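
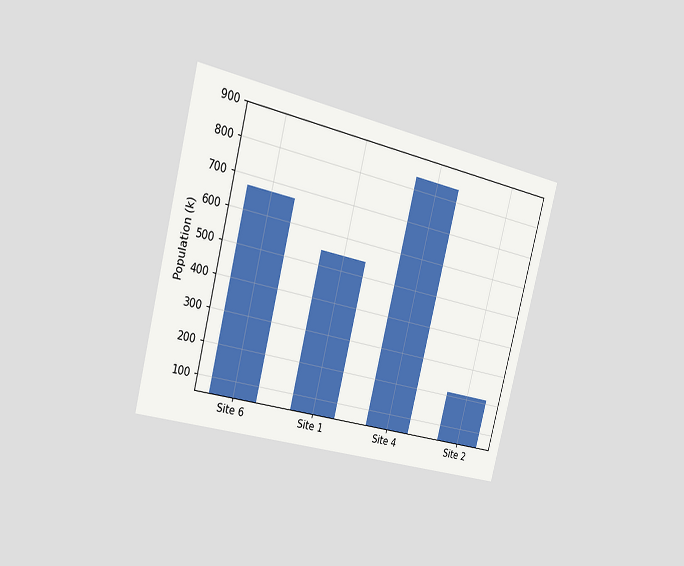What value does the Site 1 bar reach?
546k

The chart is tilted about 14° clockwise and viewed slightly from the left. Reading along the chart's y-axis, the Site 1 bar reaches 546k.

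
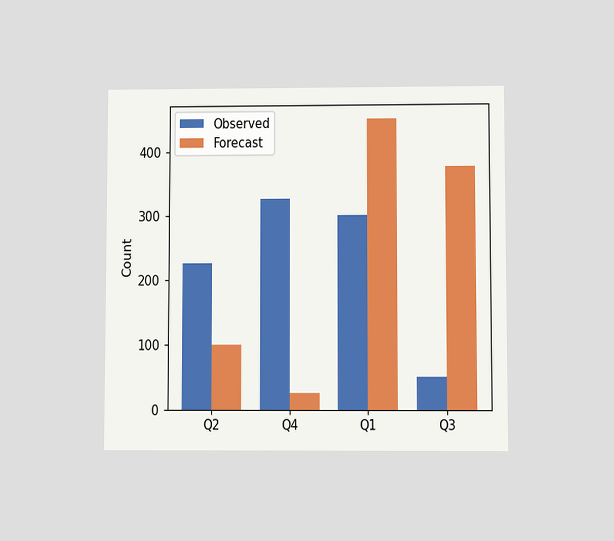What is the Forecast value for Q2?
100

The chart is viewed at a slight angle. The Forecast bar at Q2 reaches 100 on the y-axis.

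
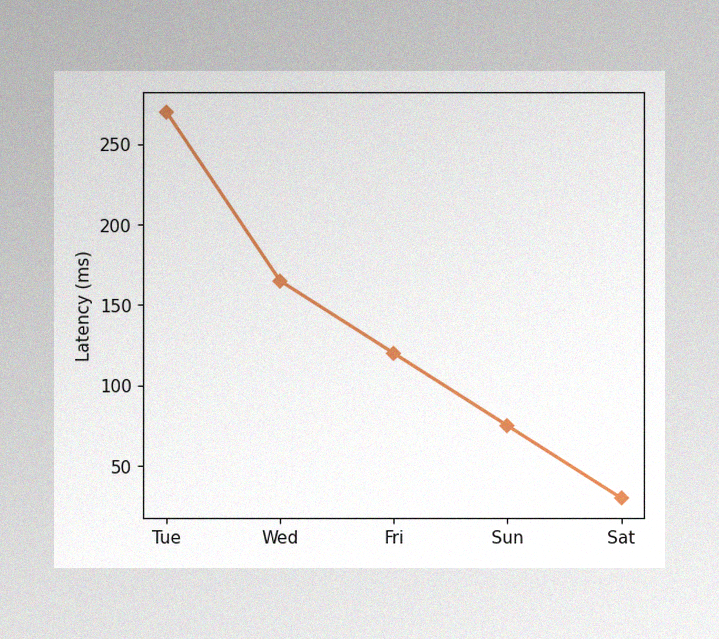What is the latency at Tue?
The image has some photo noise and uneven lighting. At Tue, the line is at 270ms.

270ms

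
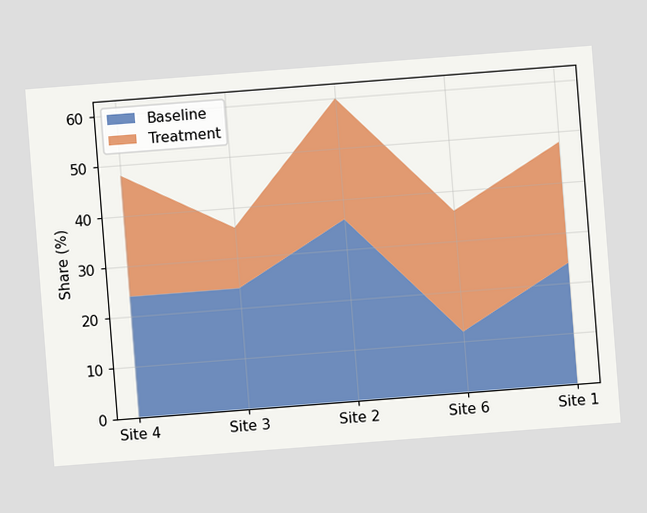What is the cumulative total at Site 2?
60%

The chart is tilted about 4° counter-clockwise. The stacked total at Site 2 reaches 60%.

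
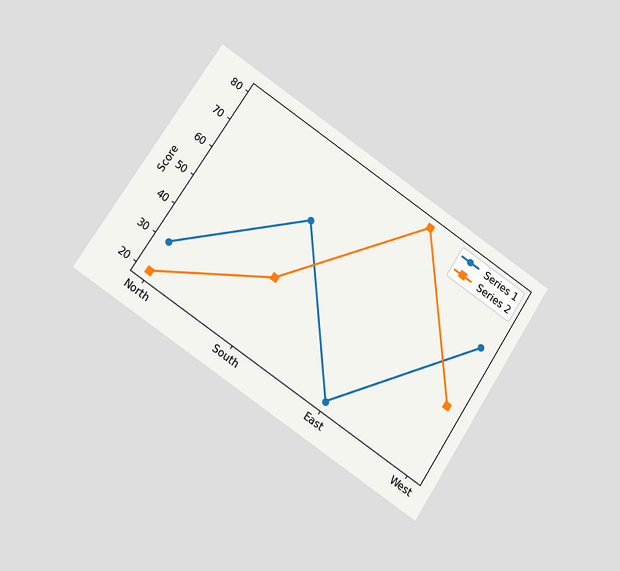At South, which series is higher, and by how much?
Series 1, by 20

The chart is tilted about 33° clockwise and viewed at a slight angle. At South, Series 1 sits above the other line by 20.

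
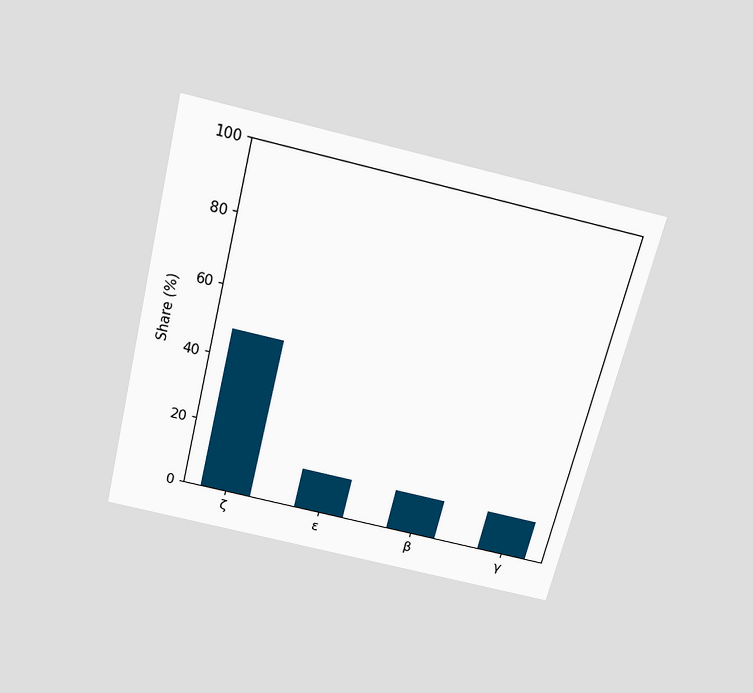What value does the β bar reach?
The chart is tilted about 14° clockwise and viewed slightly from above. Reading along the chart's y-axis, the β bar reaches 12%.

12%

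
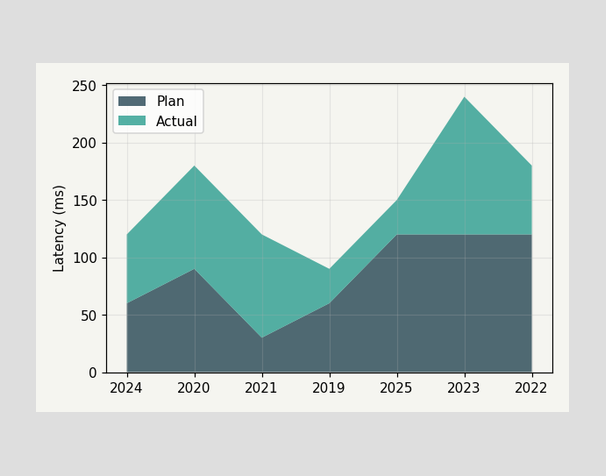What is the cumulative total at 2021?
120ms

The stacked total at 2021 reaches 120ms.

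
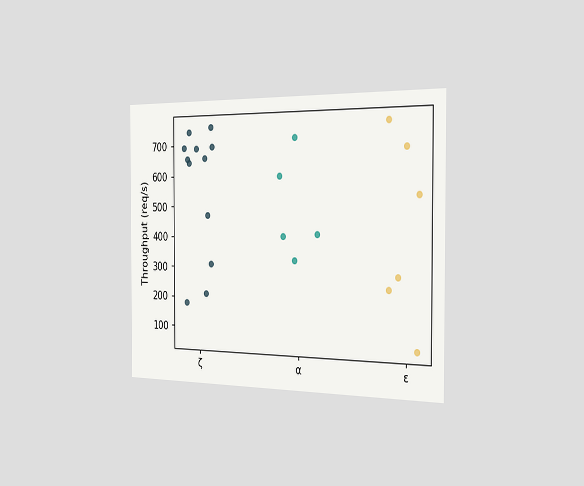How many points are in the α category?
5

The chart is viewed slightly from the right. Counting the markers in the α column gives 5.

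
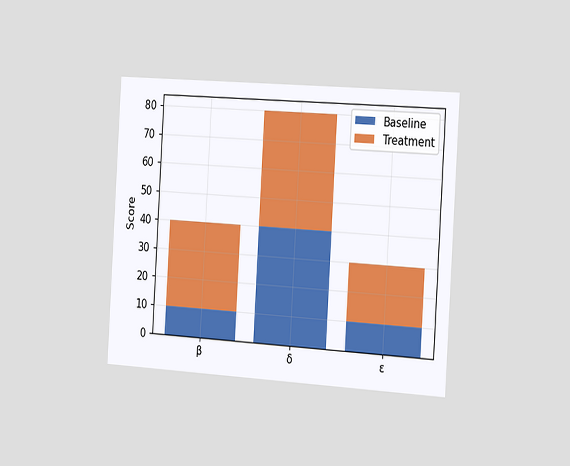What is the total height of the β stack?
40

The chart is tilted about 3° clockwise and viewed slightly from the right. The β stack's top reaches 40 on the y-axis.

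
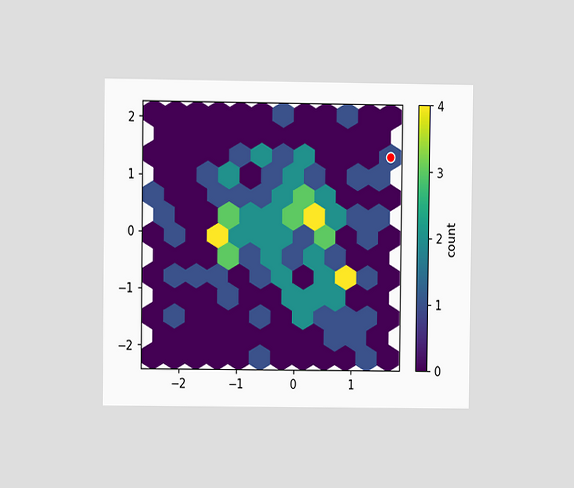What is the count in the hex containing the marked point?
The chart is viewed at a slight angle. The marked hex reads 1 on the colorbar.

1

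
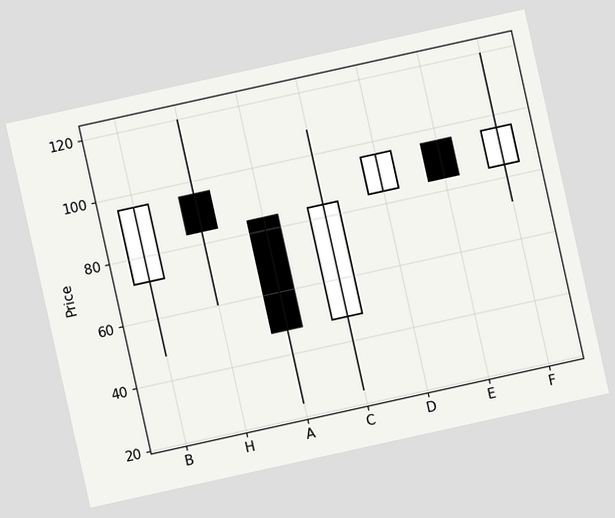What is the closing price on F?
The chart is tilted about 12° counter-clockwise. The F candle closes at 96.

96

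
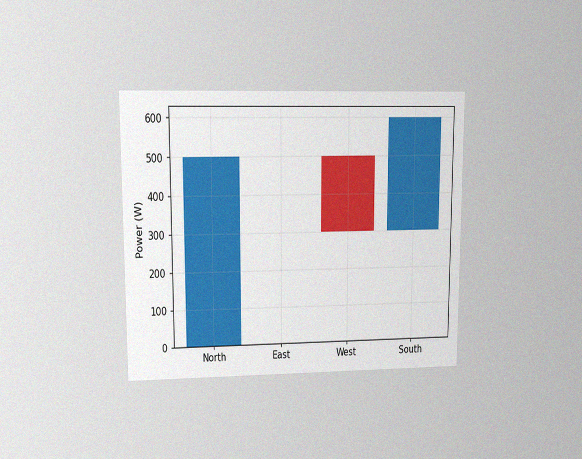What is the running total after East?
500W

The chart is viewed at a slight angle, with some photo noise. After East the running total reaches 500W.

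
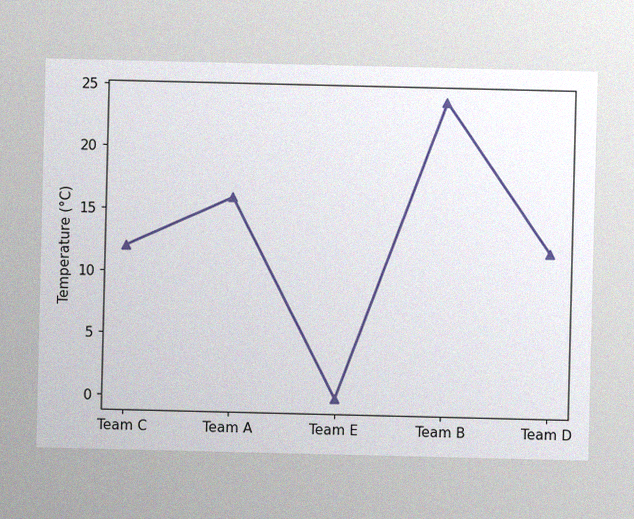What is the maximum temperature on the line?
24°C

The image has some photo noise and uneven lighting. The highest point is at Team B, and reading across to the y-axis gives 24°C.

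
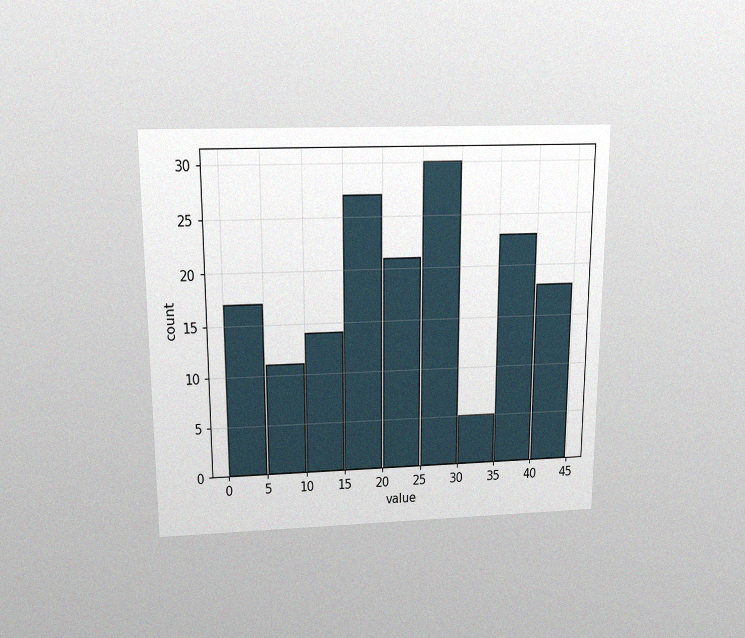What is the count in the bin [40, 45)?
18

The chart is viewed slightly from above, with some photo noise. The [40, 45) bin has height 18.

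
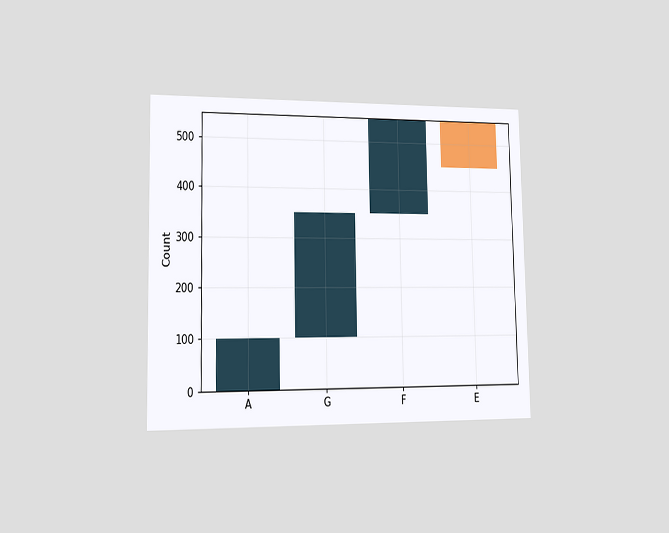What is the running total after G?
350

The chart is viewed slightly from the left. After G the running total reaches 350.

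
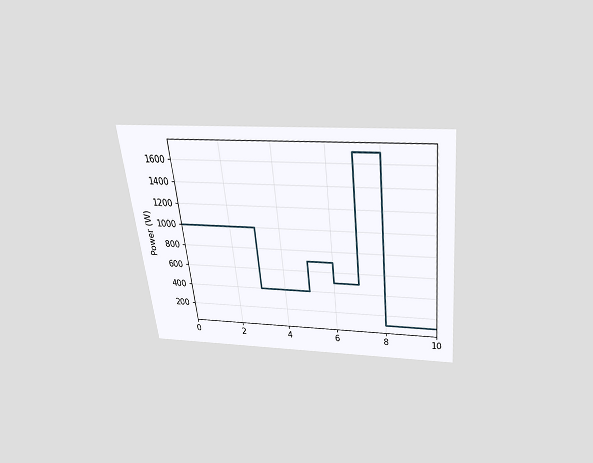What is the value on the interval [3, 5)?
The chart is tilted about 6° counter-clockwise and viewed slightly from above. On [3, 5) the step sits at 400W.

400W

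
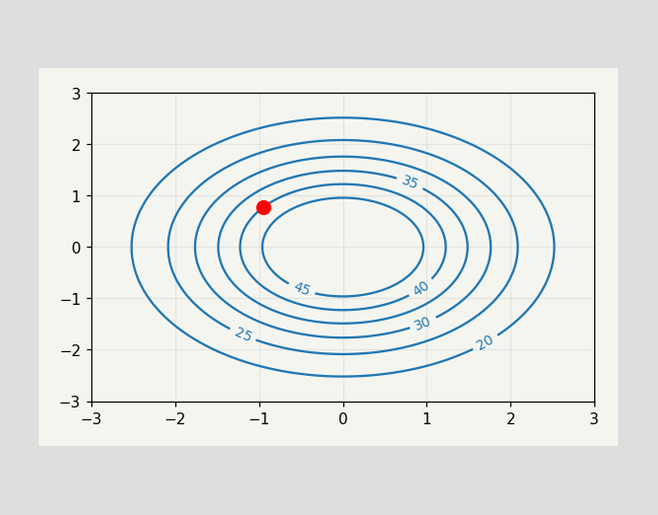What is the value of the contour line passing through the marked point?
40

The marked point sits on the contour labelled 40.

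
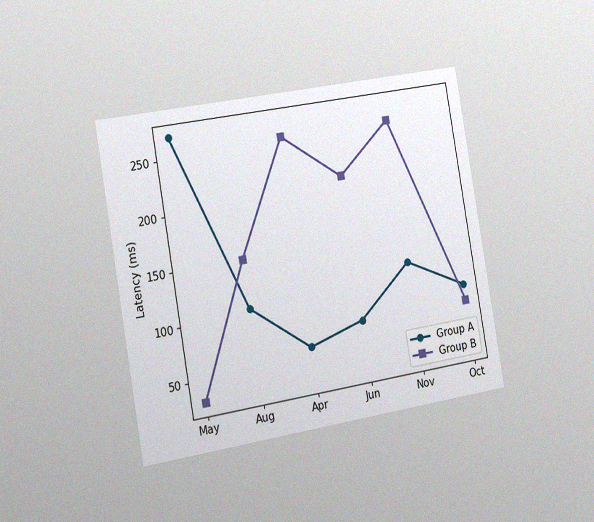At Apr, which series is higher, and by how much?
The chart is tilted about 10° counter-clockwise and viewed slightly from the left, with some photo noise. At Apr, Group B sits above the other line by 195ms.

Group B, by 195ms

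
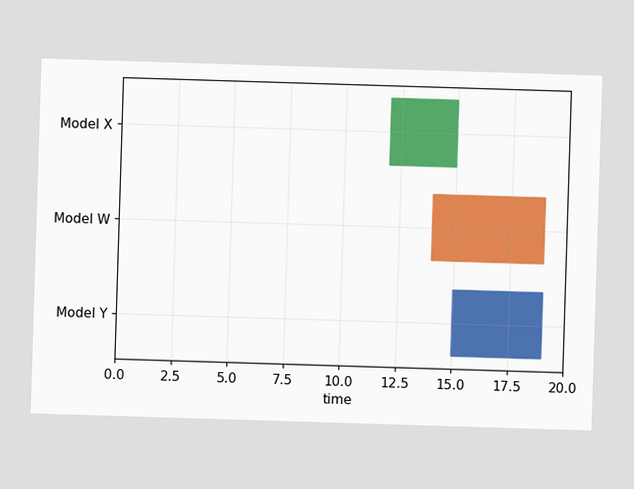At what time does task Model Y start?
The Model Y bar begins at t=15.

15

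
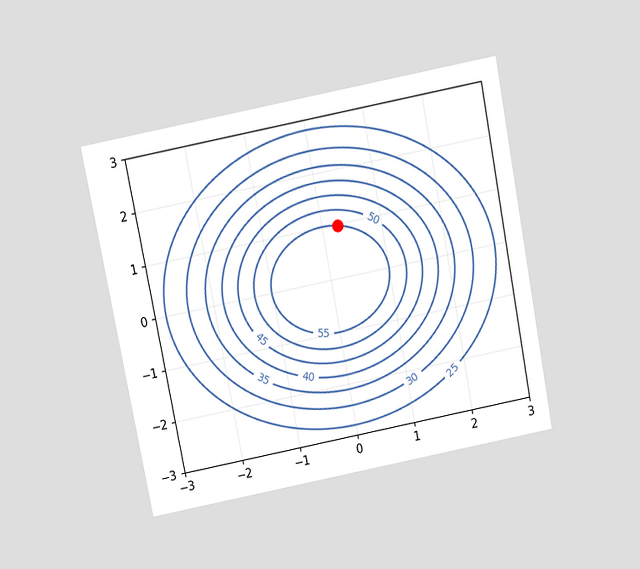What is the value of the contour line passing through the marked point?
55

The chart is tilted about 11° counter-clockwise and viewed slightly from above. The marked point sits on the contour labelled 55.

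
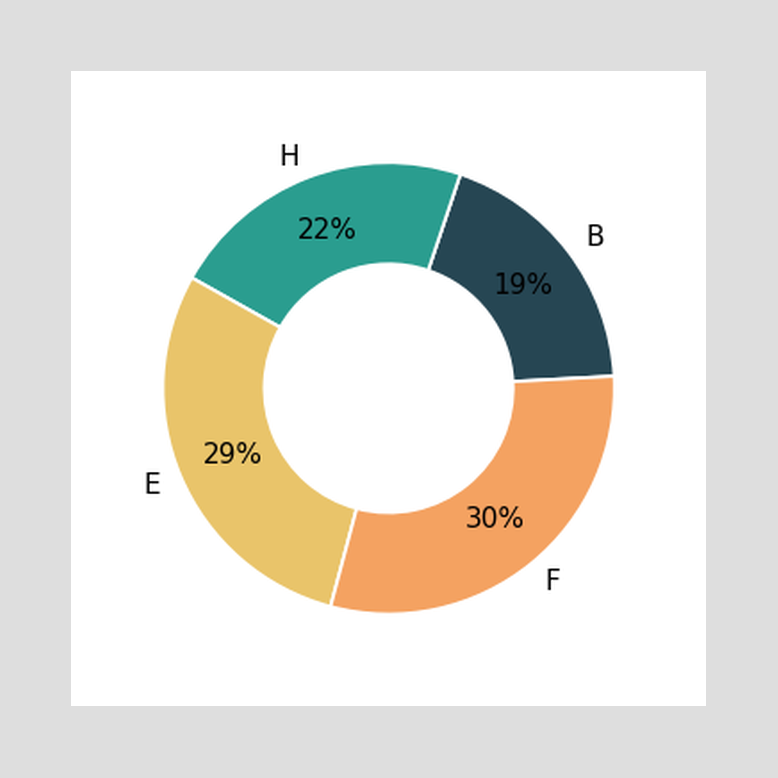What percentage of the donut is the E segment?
The E segment takes up 29% of the ring.

29%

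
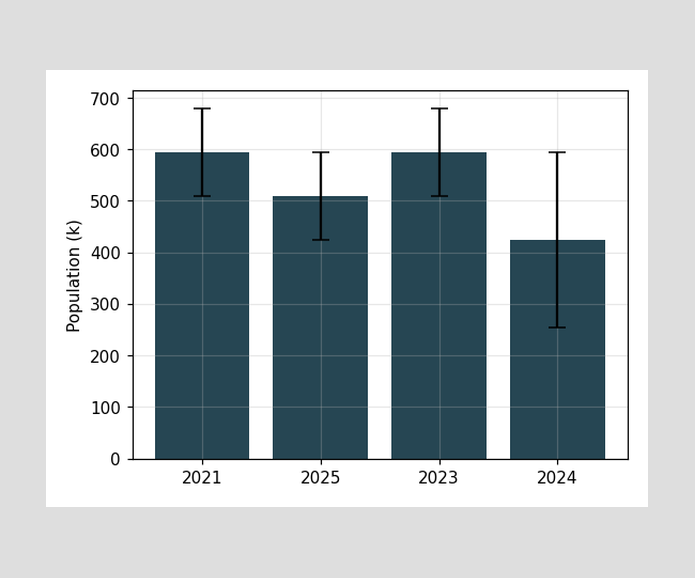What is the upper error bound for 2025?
595k

The 2025 bar's upper whisker reaches 595k.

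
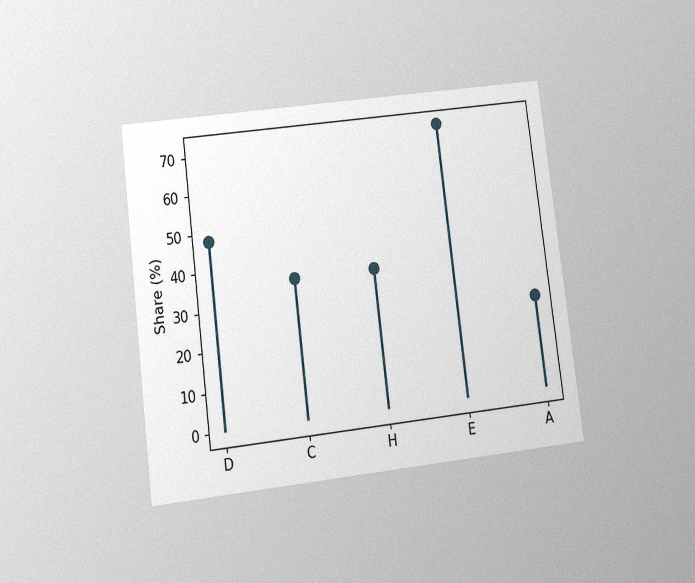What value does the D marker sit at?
The chart is tilted about 7° counter-clockwise and viewed at a slight angle, with some photo noise. The D marker sits at 48%.

48%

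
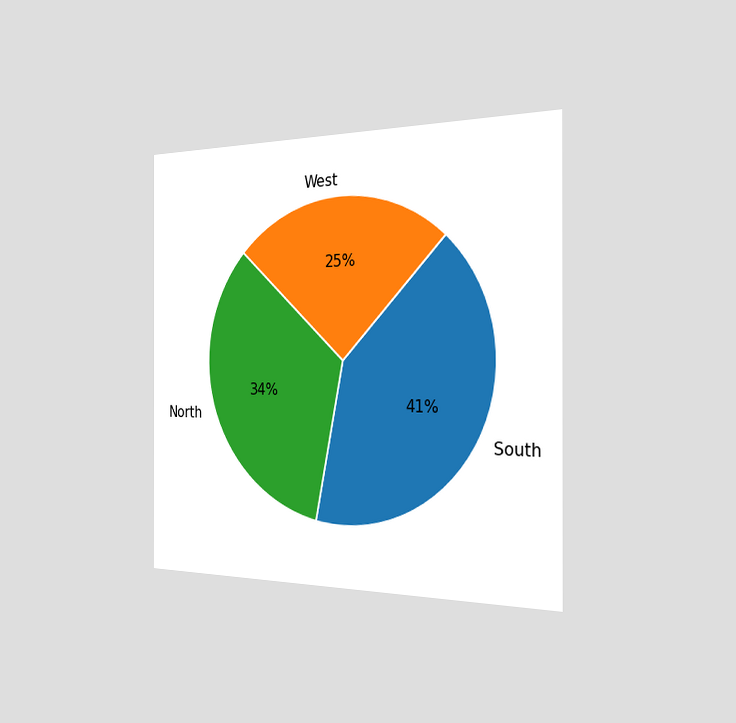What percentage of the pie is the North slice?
The chart is viewed slightly from the right. The North slice takes up 34% of the pie.

34%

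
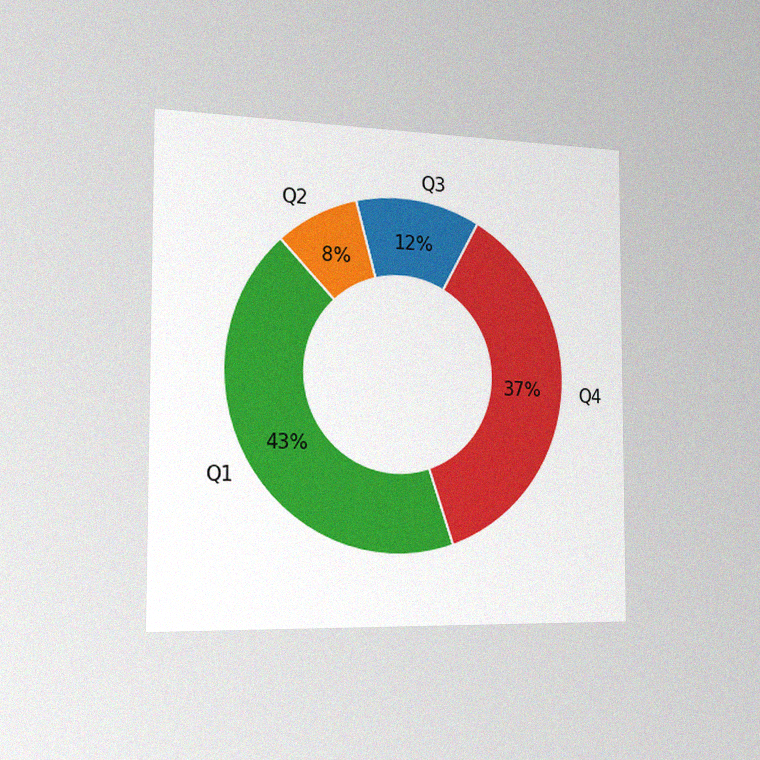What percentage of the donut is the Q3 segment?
The chart is viewed slightly from the left, with some photo noise. The Q3 segment takes up 12% of the ring.

12%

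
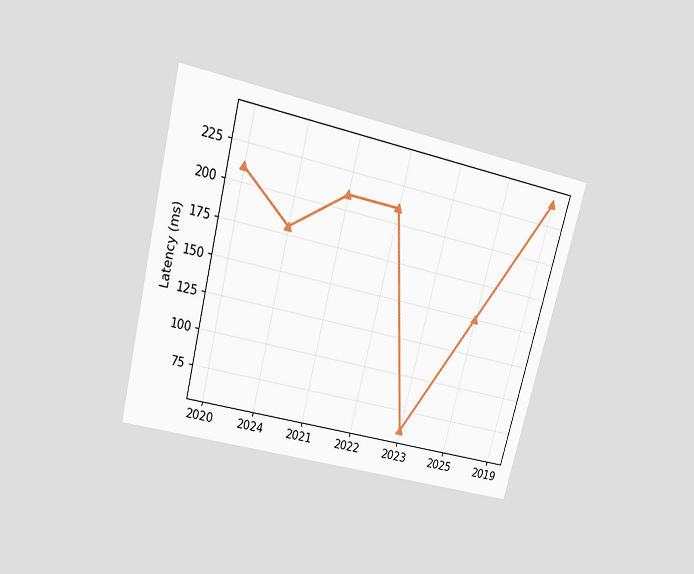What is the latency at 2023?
The chart is tilted about 14° clockwise and viewed slightly from above. At 2023, the line is at 60ms.

60ms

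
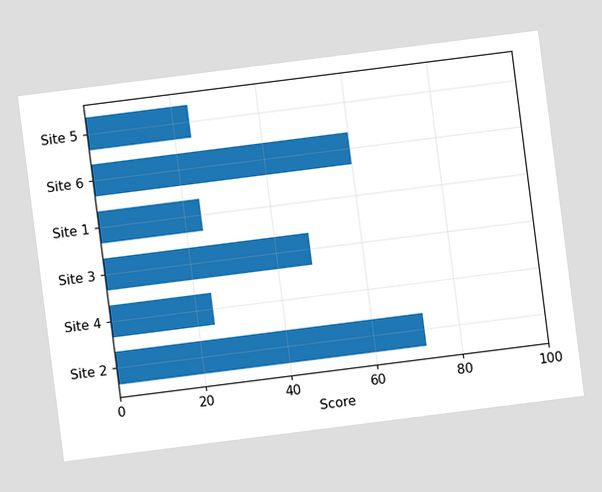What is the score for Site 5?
24

The chart is tilted about 7° counter-clockwise. Reading along the chart's x-axis, the Site 5 bar reaches 24.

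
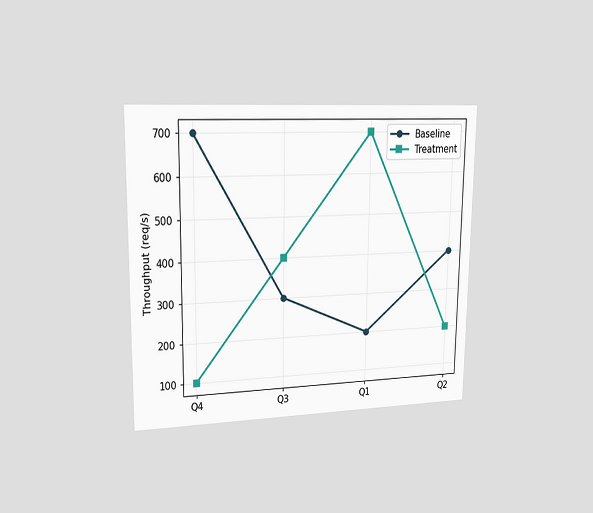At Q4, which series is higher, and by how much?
The chart is viewed slightly from the left. At Q4, Baseline sits above the other line by 600req/s.

Baseline, by 600req/s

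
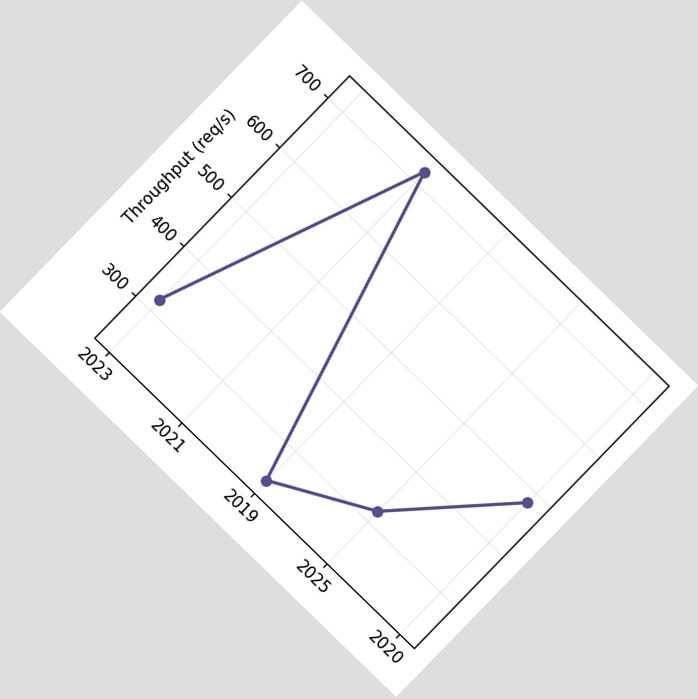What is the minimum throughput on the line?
The chart is tilted about 44° clockwise. The lowest point is at 2019, and reading across to the y-axis gives 240req/s.

240req/s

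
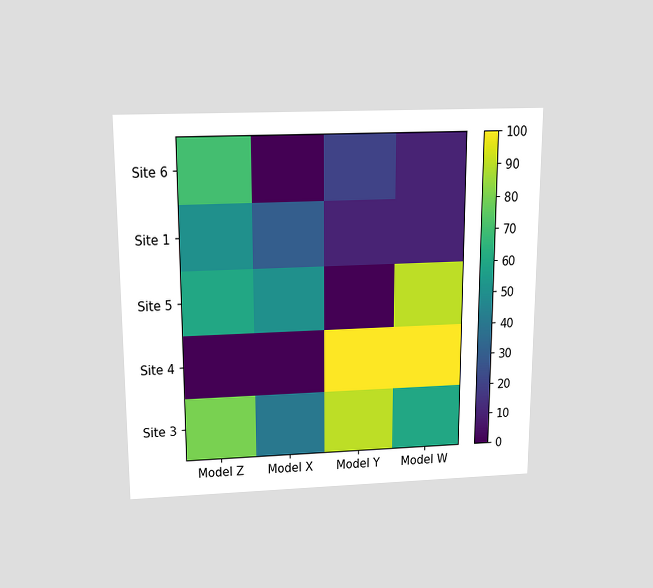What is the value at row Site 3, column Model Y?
90

The chart is viewed slightly from above. Matching cell (Site 3, Model Y) against the colorbar gives 90.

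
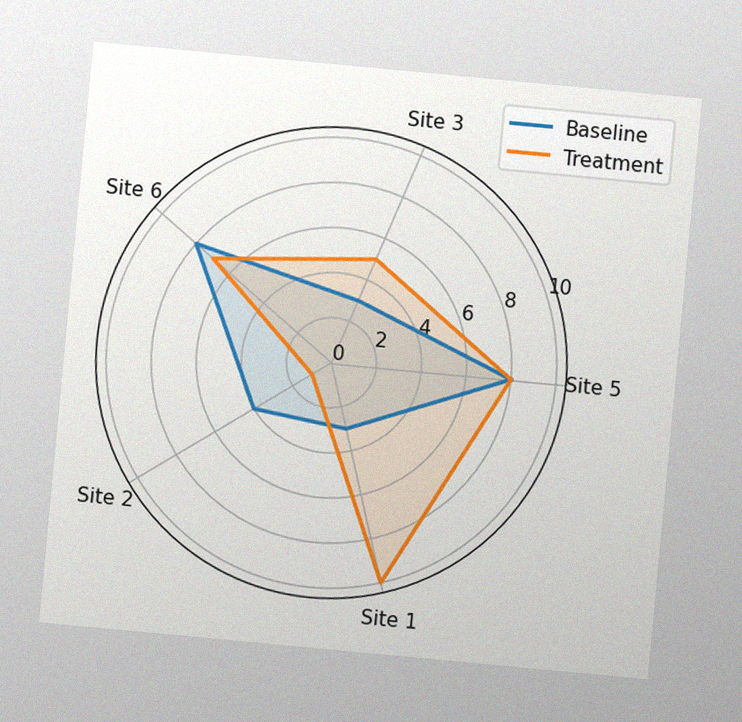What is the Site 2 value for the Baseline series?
The chart is tilted about 5° clockwise, with some photo noise. On the Site 2 axis, Baseline reaches 4.

4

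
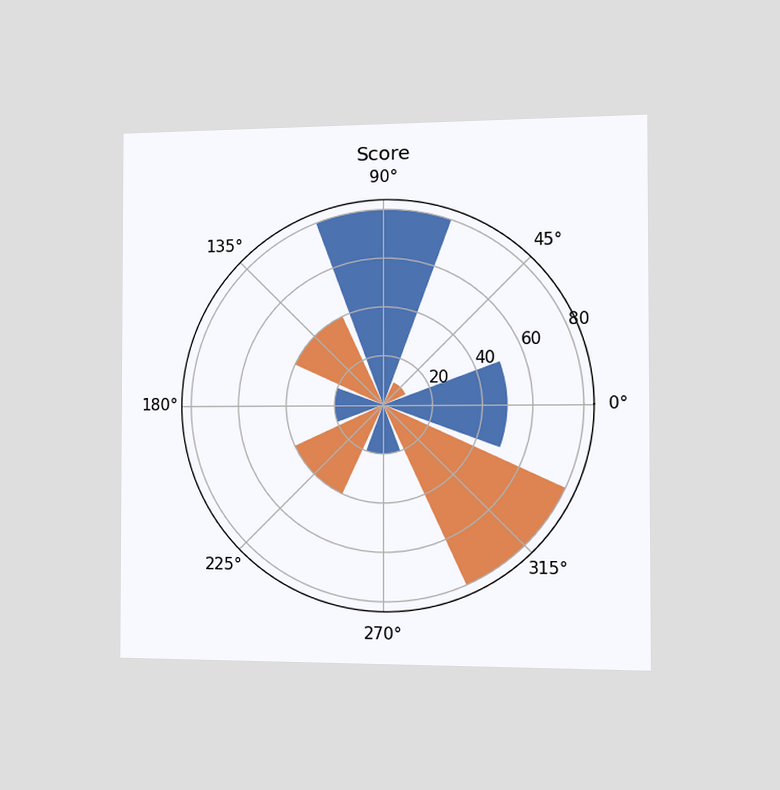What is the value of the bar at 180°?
The chart is viewed slightly from the right. The bar at 180° reaches 20 on the radial axis.

20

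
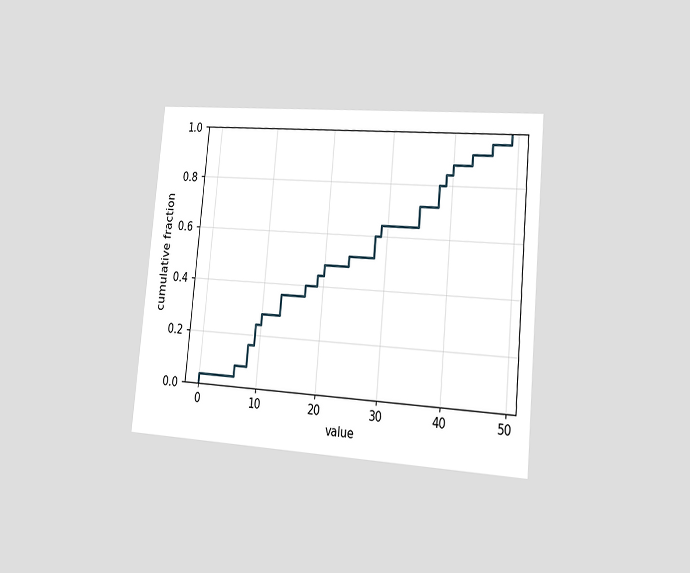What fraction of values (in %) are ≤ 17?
The chart is tilted about 5° clockwise and viewed slightly from the right. At x=17 the ECDF step is at 40%.

40%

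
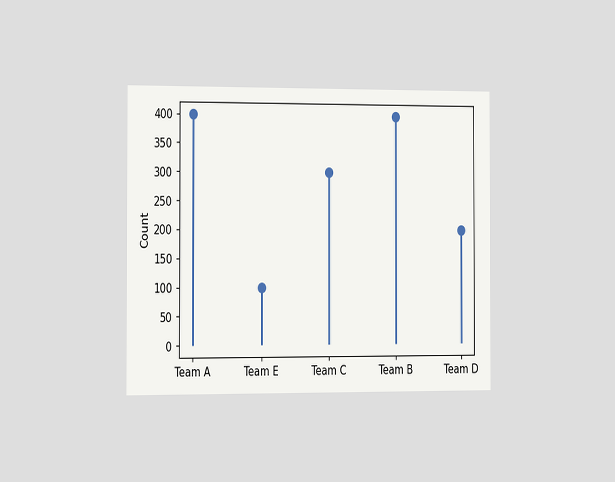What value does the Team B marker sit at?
400

The chart is viewed slightly from the left. The Team B marker sits at 400.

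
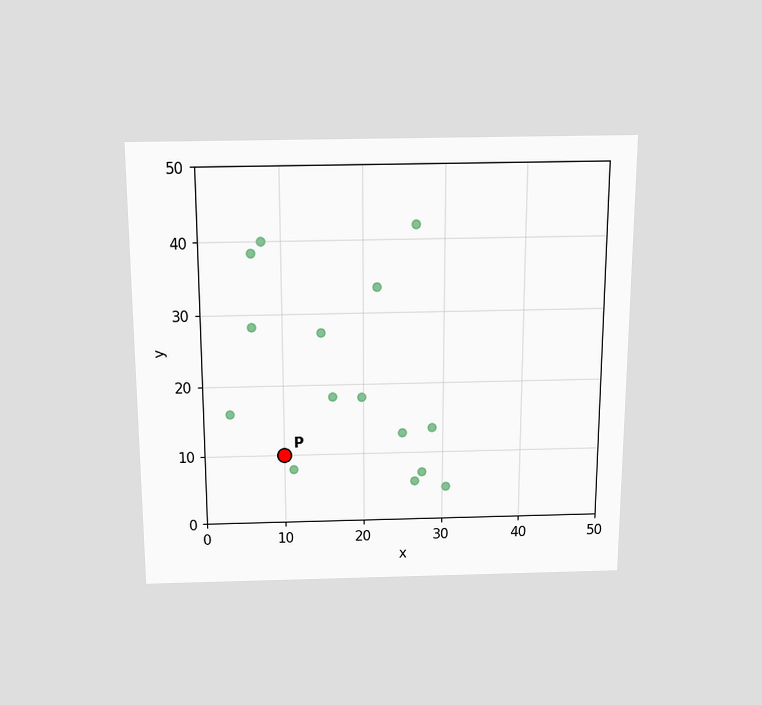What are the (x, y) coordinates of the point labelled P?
(10, 10)

The chart is viewed slightly from above. Following the gridlines from P to each axis, P sits at (10, 10).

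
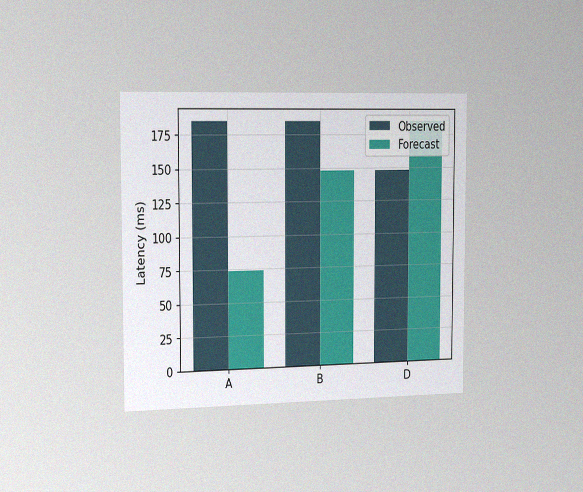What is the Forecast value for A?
74ms

The chart is viewed slightly from the left, with some photo noise. The Forecast bar at A reaches 74ms on the y-axis.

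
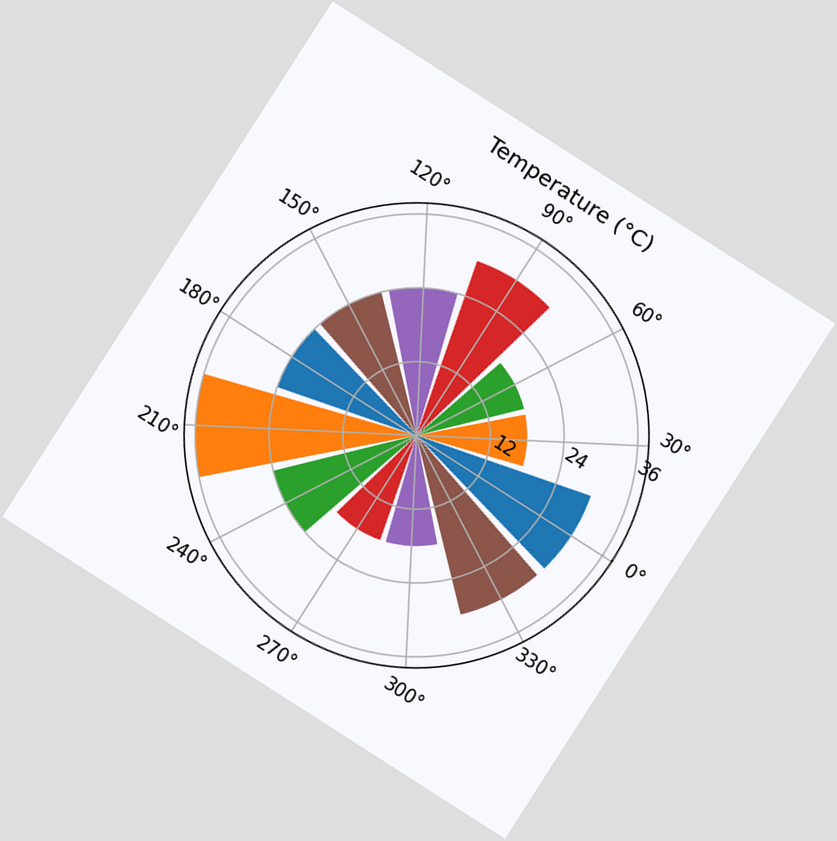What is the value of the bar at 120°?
The chart is tilted about 33° clockwise. The bar at 120° reaches 24°C on the radial axis.

24°C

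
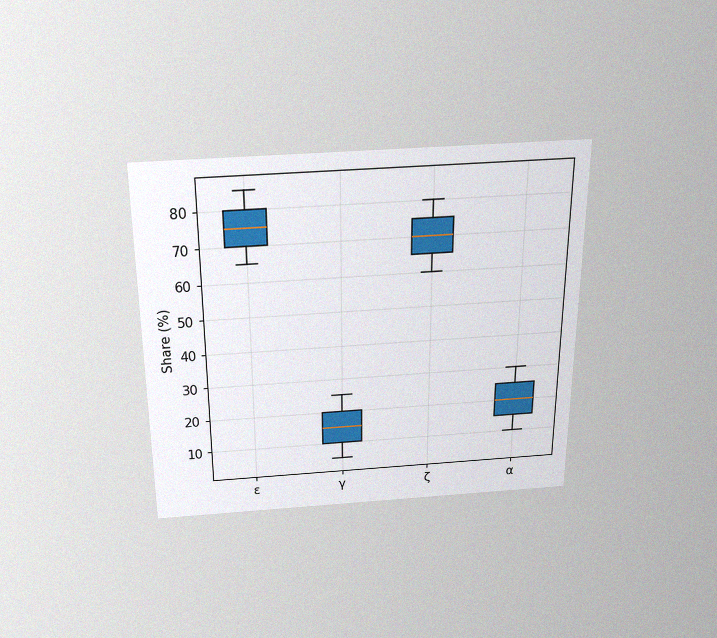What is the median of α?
The chart is viewed slightly from above, with some photo noise. The median line in the α box sits at 20%.

20%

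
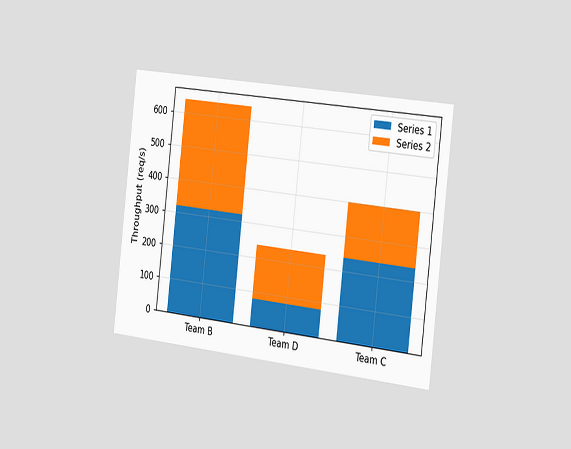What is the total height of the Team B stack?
640req/s

The chart is tilted about 7° clockwise and viewed slightly from the right. The Team B stack's top reaches 640req/s on the y-axis.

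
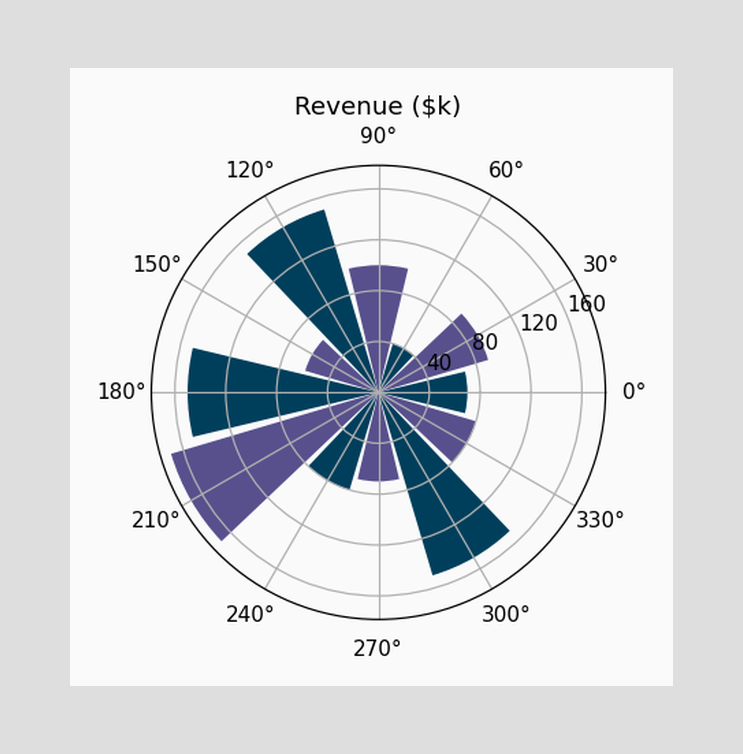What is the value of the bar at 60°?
The bar at 60° reaches $40k on the radial axis.

$40k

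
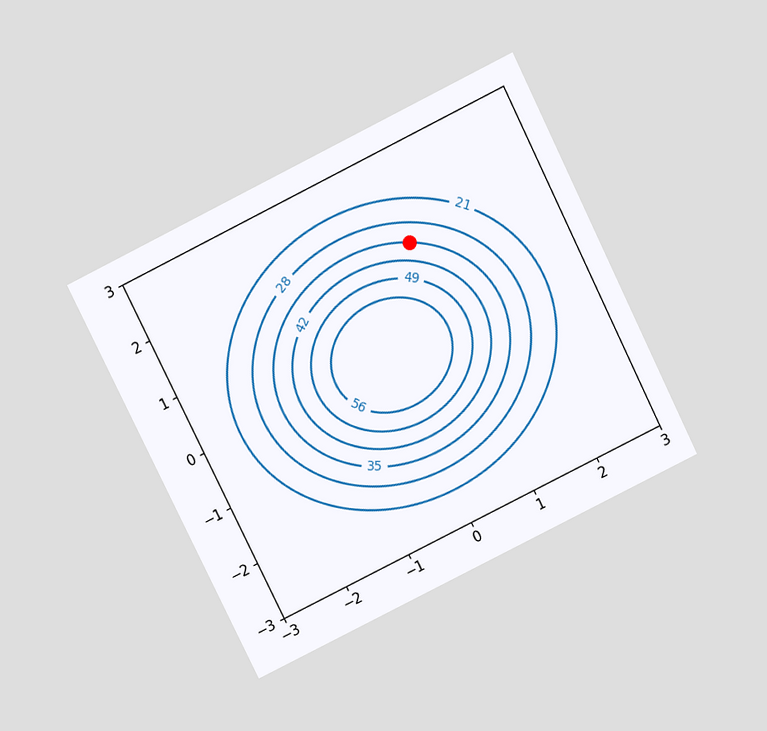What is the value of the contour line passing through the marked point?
The chart is tilted about 26° counter-clockwise and viewed slightly from above. The marked point sits on the contour labelled 35.

35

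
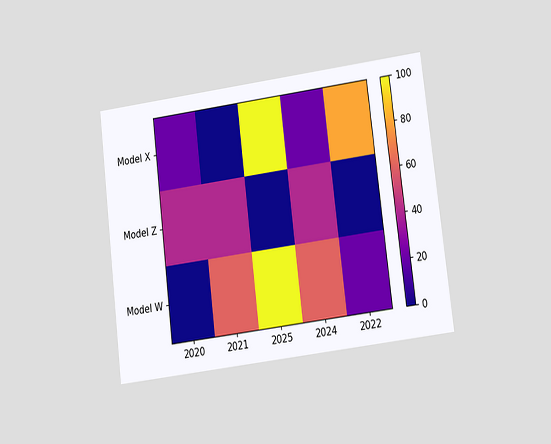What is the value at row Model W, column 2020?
The chart is tilted about 7° counter-clockwise and viewed at a slight angle. Matching cell (Model W, 2020) against the colorbar gives 0.

0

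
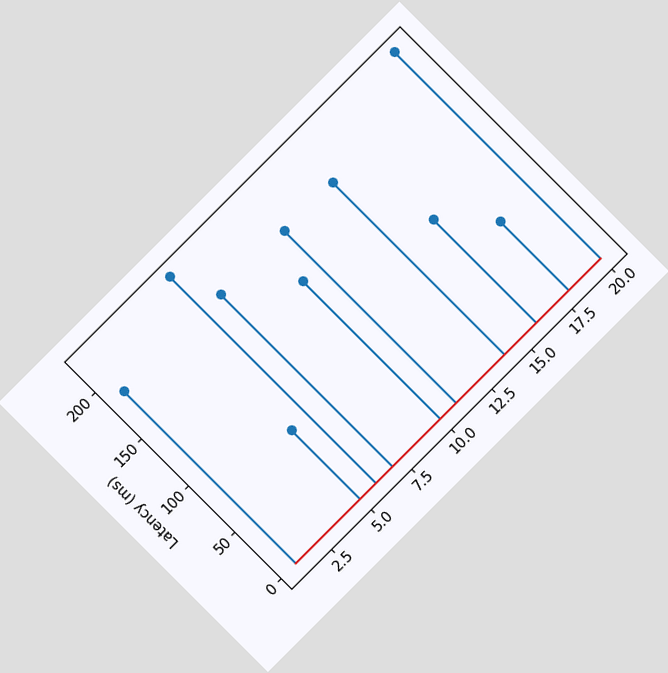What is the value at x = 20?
222ms

The chart is tilted about 45° counter-clockwise. The stem at x=20 reaches 222ms.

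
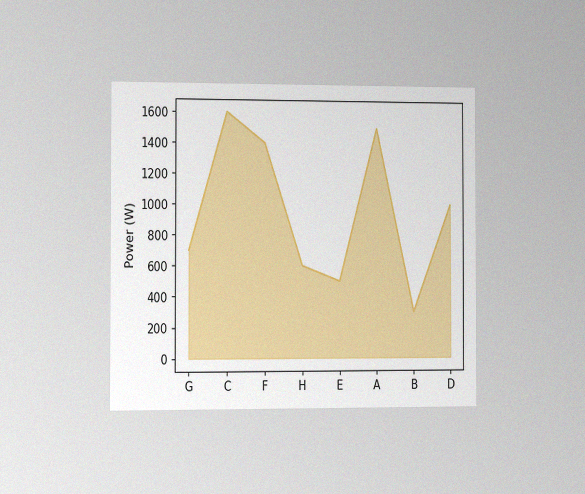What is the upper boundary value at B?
300W

The chart is viewed slightly from the left, with some photo noise. At B the upper boundary is at 300W.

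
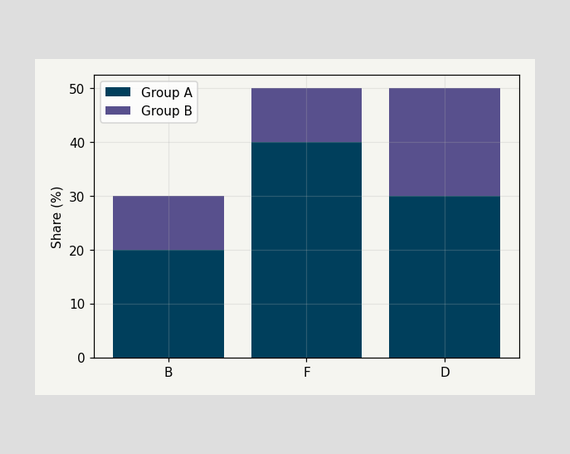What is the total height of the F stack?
The F stack's top reaches 50% on the y-axis.

50%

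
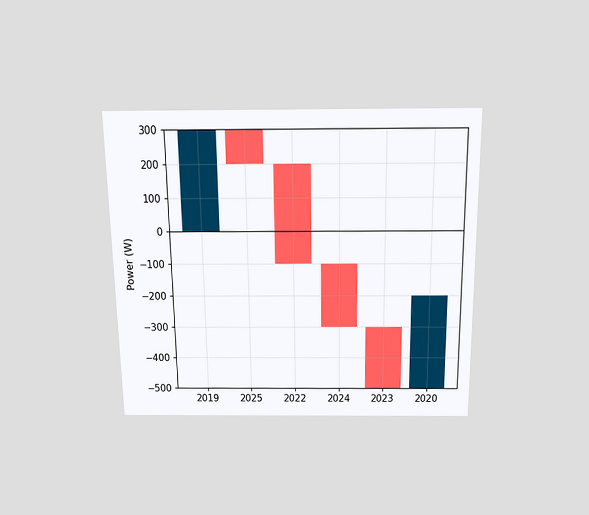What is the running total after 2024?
The chart is viewed slightly from above. After 2024 the running total reaches -300W.

-300W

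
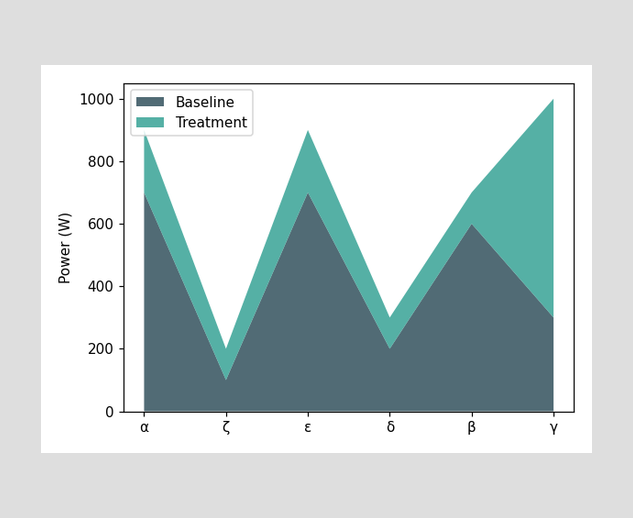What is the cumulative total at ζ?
The stacked total at ζ reaches 200W.

200W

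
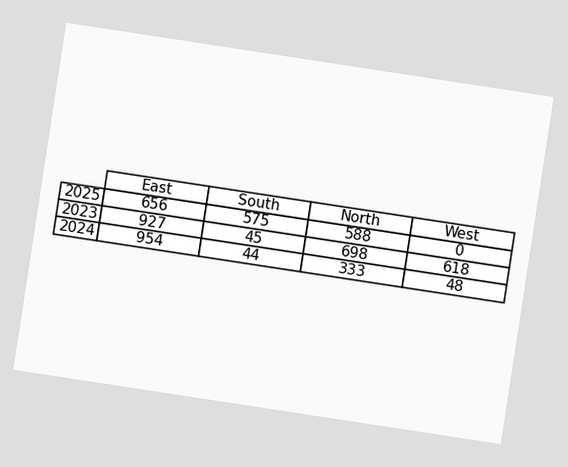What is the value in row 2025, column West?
The chart is tilted about 9° clockwise. The (2025, West) cell reads 0.

0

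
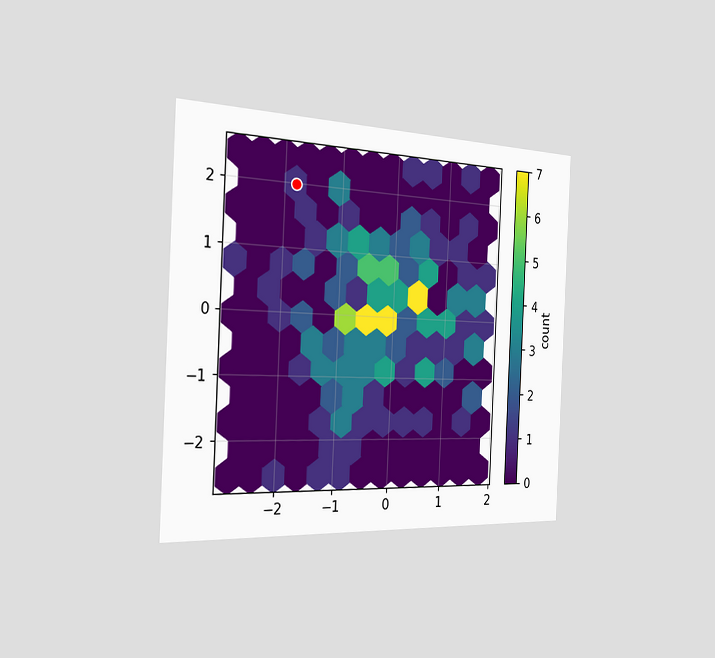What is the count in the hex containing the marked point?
1

The chart is tilted about 3° clockwise and viewed slightly from the left. The marked hex reads 1 on the colorbar.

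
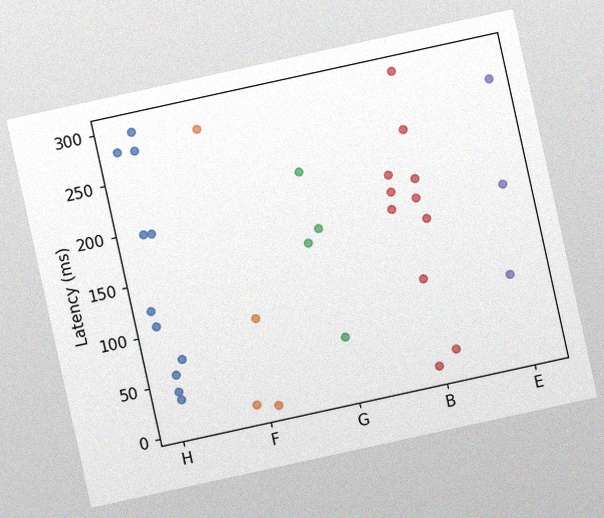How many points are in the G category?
The chart is tilted about 12° counter-clockwise, with some photo noise. Counting the markers in the G column gives 4.

4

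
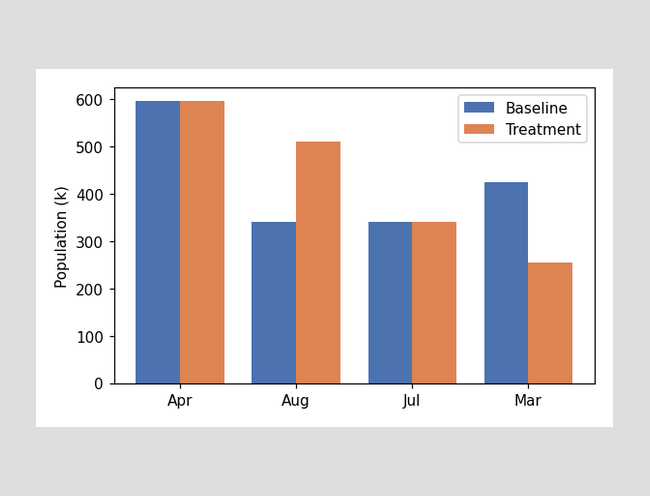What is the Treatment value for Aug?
510k

The Treatment bar at Aug reaches 510k on the y-axis.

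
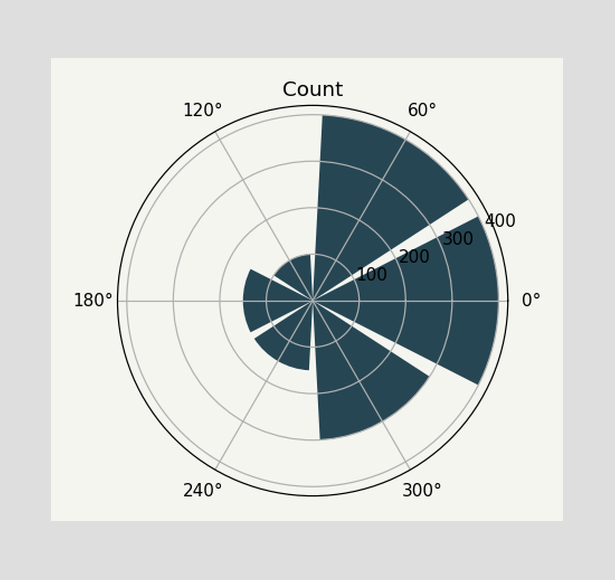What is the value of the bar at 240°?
150

The bar at 240° reaches 150 on the radial axis.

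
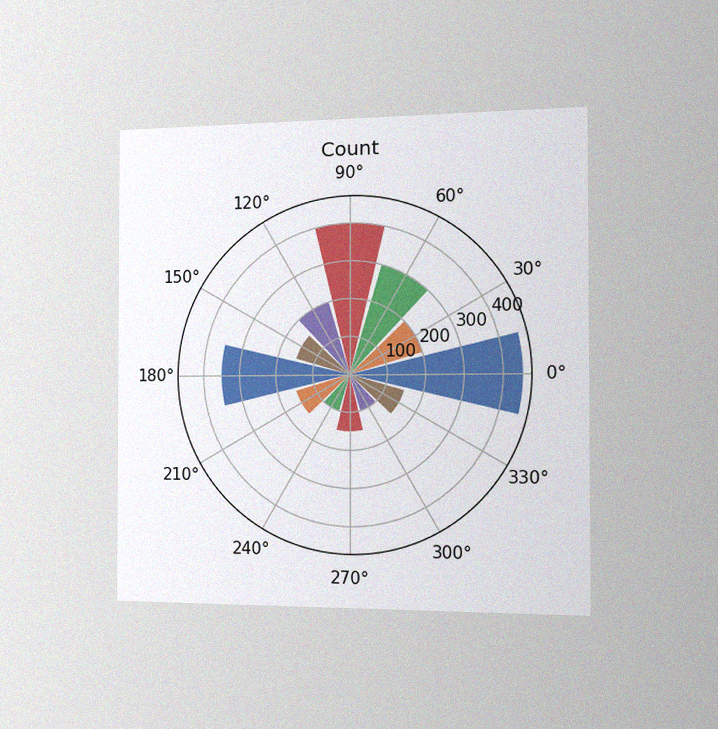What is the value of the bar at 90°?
The chart is viewed slightly from the right, with some photo noise. The bar at 90° reaches 400 on the radial axis.

400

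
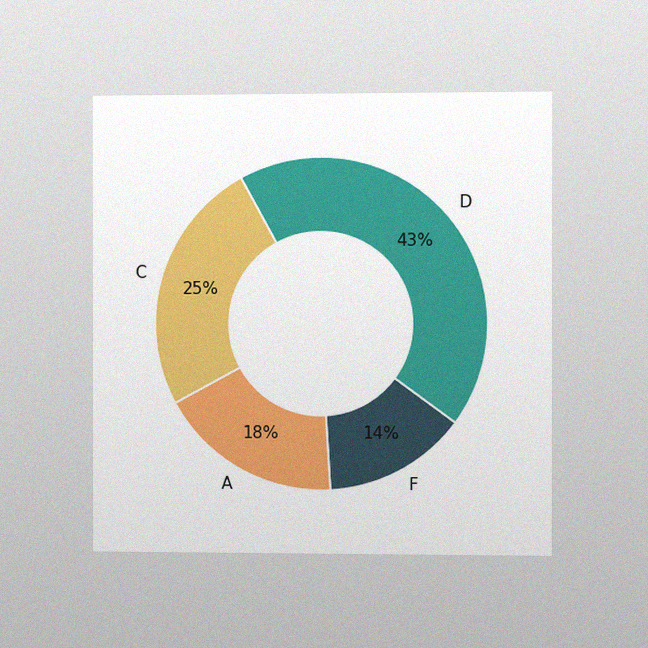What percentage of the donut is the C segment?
25%

The chart is viewed slightly from the right, with some photo noise. The C segment takes up 25% of the ring.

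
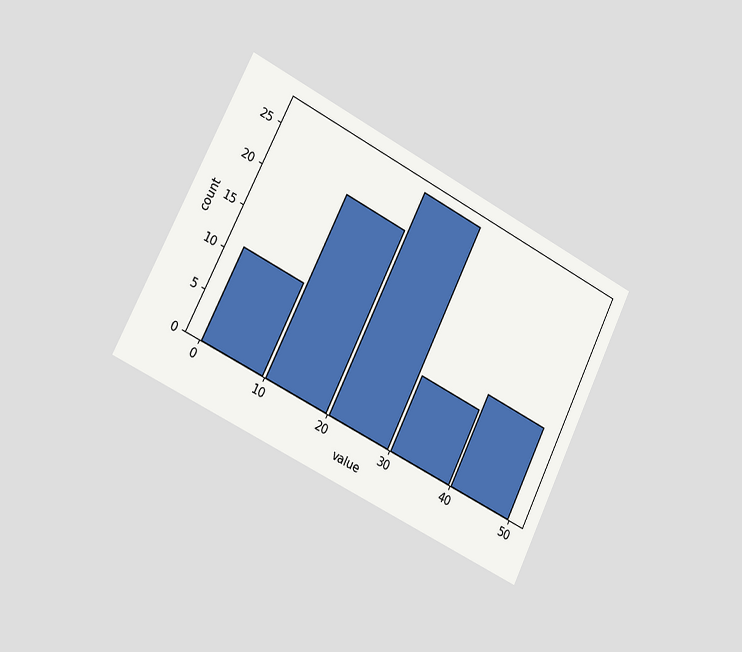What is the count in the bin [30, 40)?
The chart is tilted about 26° clockwise and viewed slightly from the left. The [30, 40) bin has height 9.

9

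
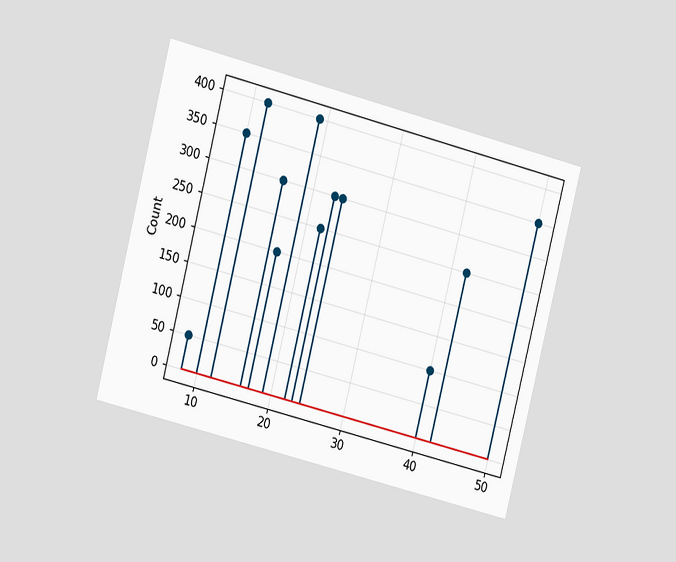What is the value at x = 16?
The chart is tilted about 14° clockwise and viewed at a slight angle. The stem at x=16 reaches 300.

300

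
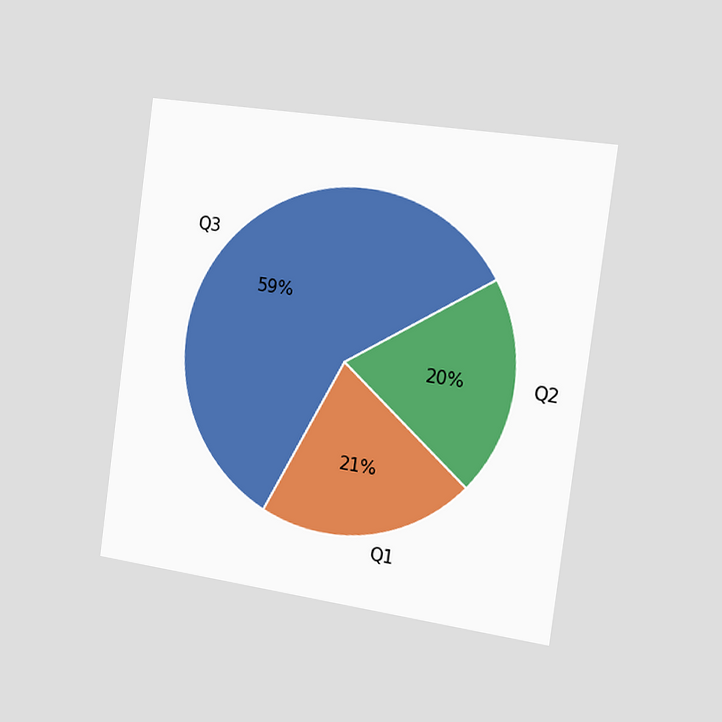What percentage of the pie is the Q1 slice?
The chart is tilted about 8° clockwise and viewed slightly from the right. The Q1 slice takes up 21% of the pie.

21%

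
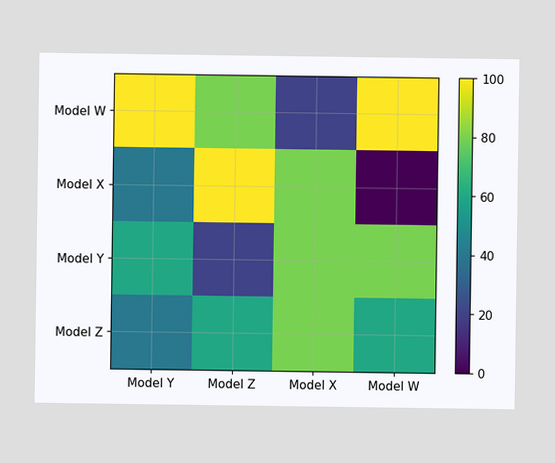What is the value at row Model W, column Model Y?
Matching cell (Model W, Model Y) against the colorbar gives 100.

100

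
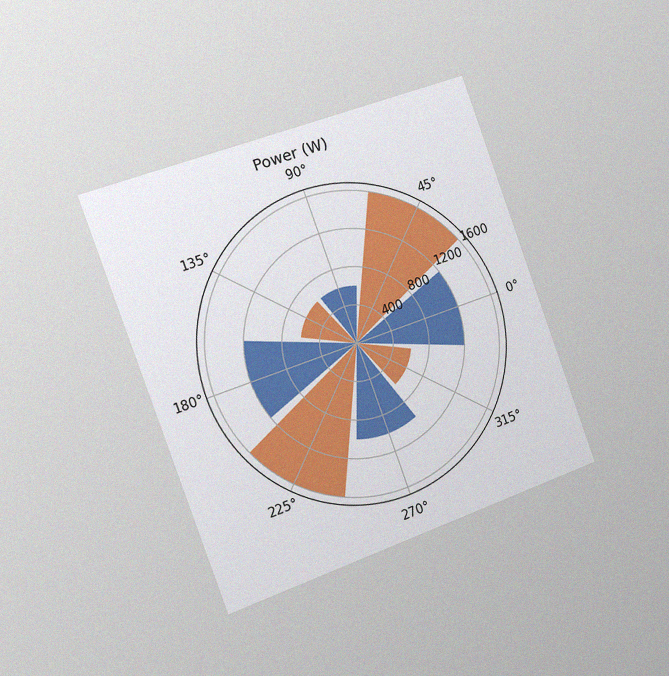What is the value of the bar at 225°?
1600W

The chart is tilted about 20° counter-clockwise and viewed slightly from the left, with some photo noise. The bar at 225° reaches 1600W on the radial axis.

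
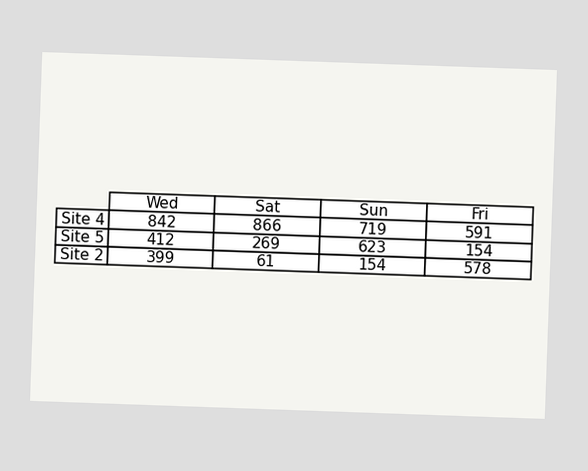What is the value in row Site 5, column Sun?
623

The chart is tilted about 2° clockwise. The (Site 5, Sun) cell reads 623.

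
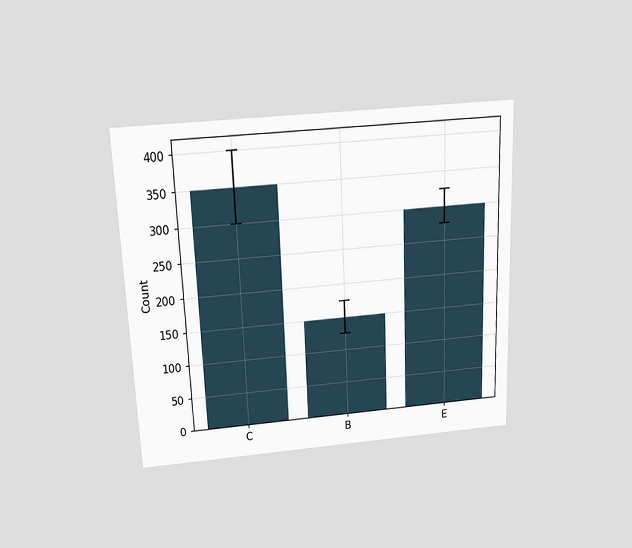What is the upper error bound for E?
The chart is tilted about 2° counter-clockwise and viewed slightly from above. The E bar's upper whisker reaches 325.

325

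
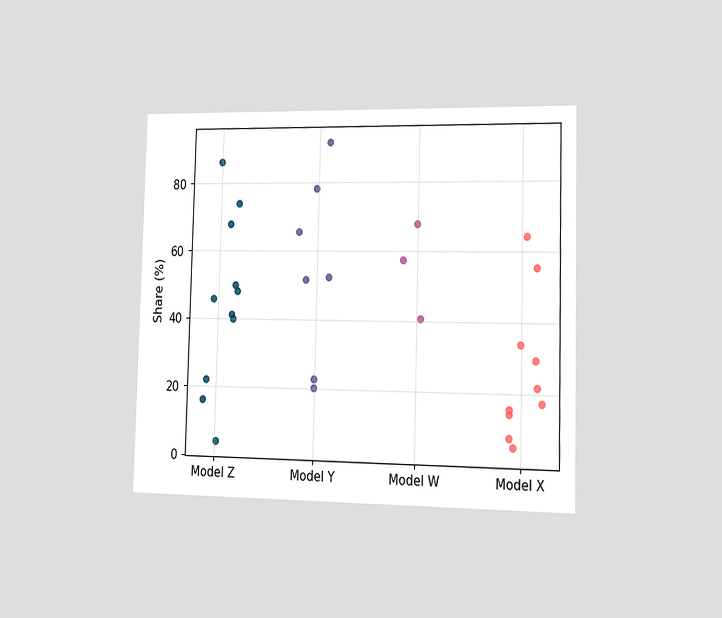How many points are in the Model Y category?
The chart is viewed slightly from the right. Counting the markers in the Model Y column gives 7.

7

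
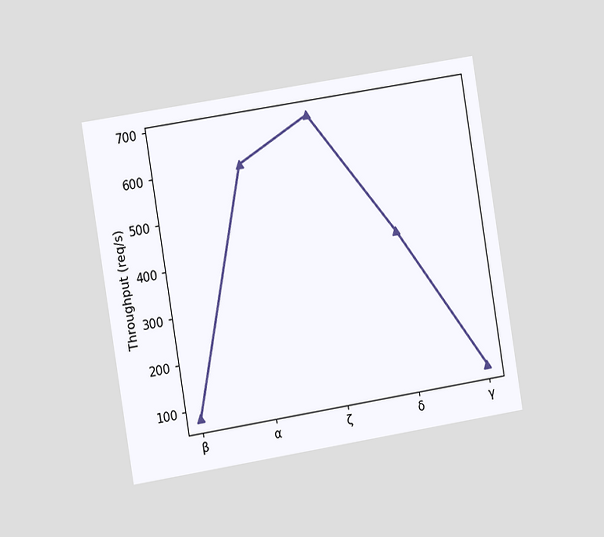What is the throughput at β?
The chart is tilted about 9° counter-clockwise and viewed slightly from the left. At β, the line is at 80req/s.

80req/s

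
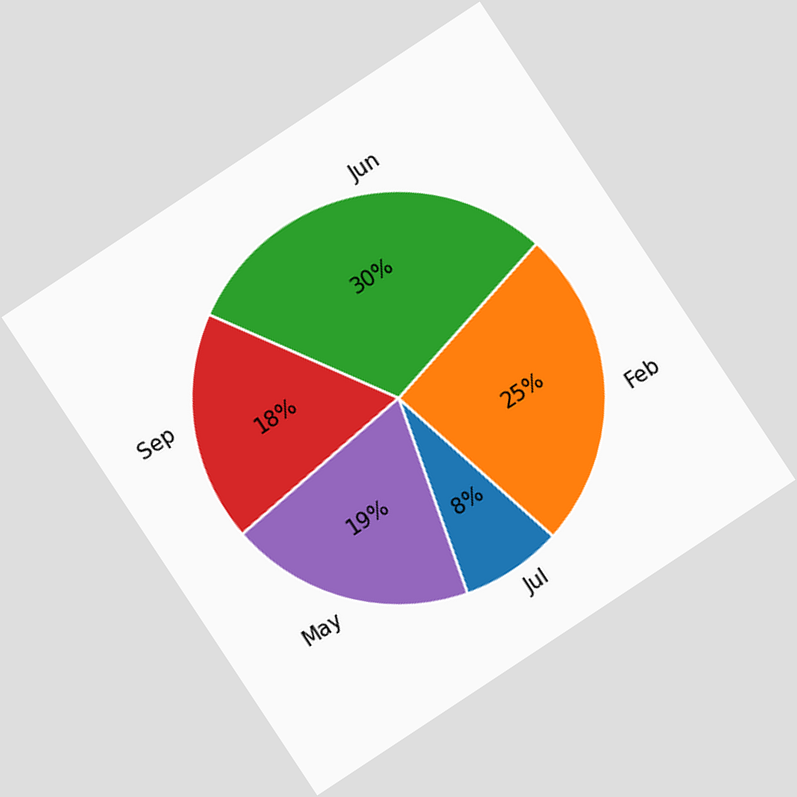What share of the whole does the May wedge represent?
The chart is tilted about 33° counter-clockwise. The May slice takes up 19% of the pie.

19%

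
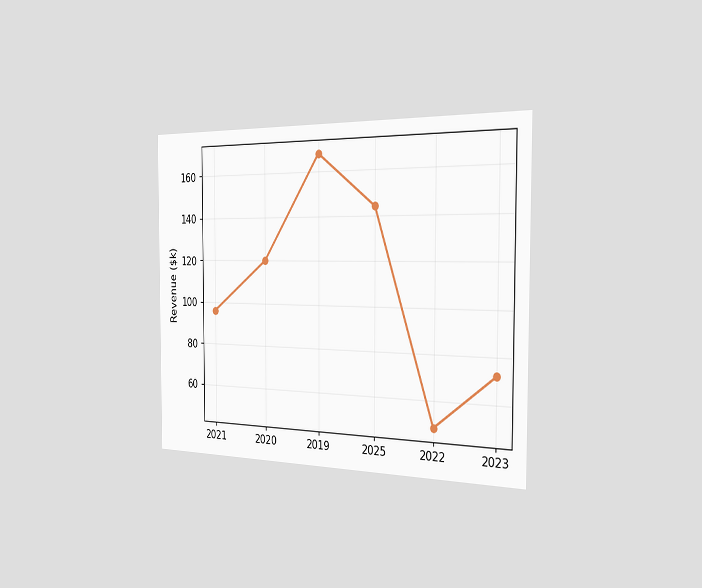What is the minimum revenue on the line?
$48k

The chart is viewed slightly from the right. The lowest point is at 2022, and reading across to the y-axis gives $48k.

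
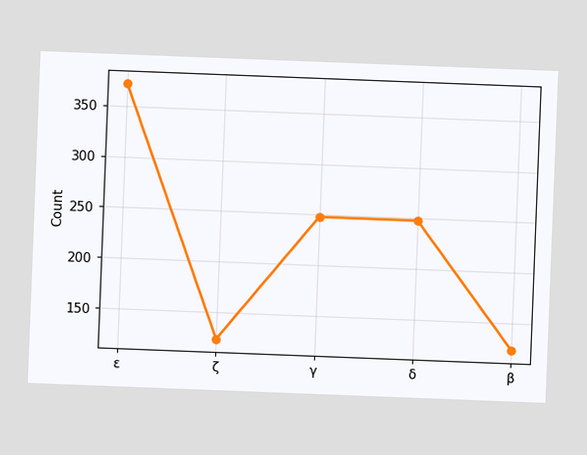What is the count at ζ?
124

The chart is tilted about 2° clockwise. At ζ, the line is at 124.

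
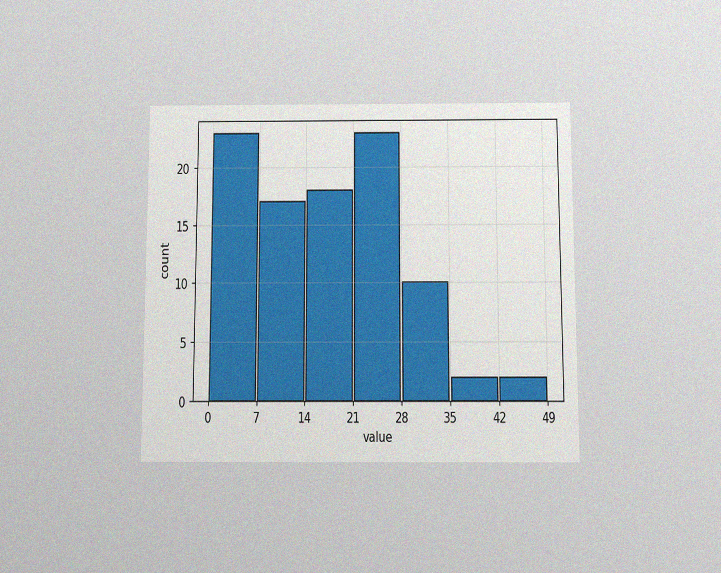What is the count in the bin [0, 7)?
23

The chart is viewed slightly from below, with some photo noise. The [0, 7) bin has height 23.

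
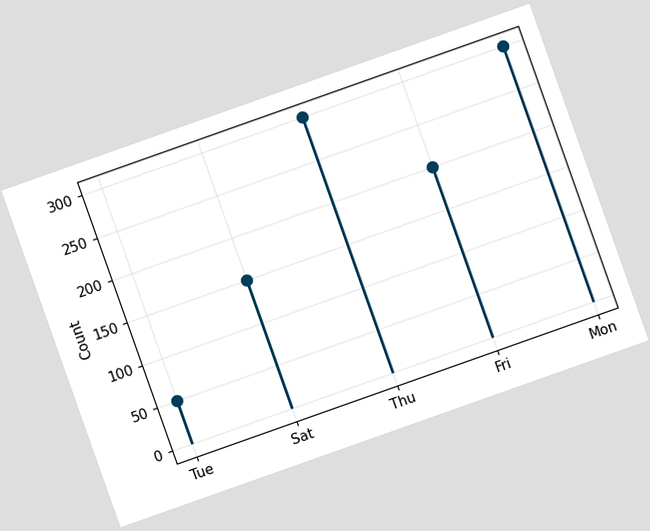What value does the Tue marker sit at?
50

The chart is tilted about 20° counter-clockwise. The Tue marker sits at 50.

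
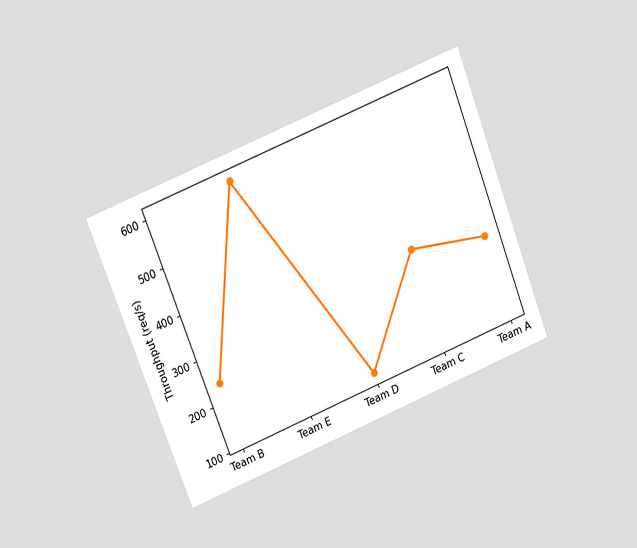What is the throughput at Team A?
The chart is tilted about 21° counter-clockwise and viewed at a slight angle. At Team A, the line is at 280req/s.

280req/s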